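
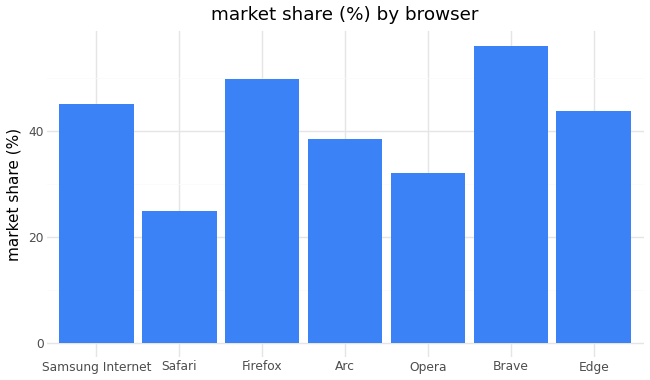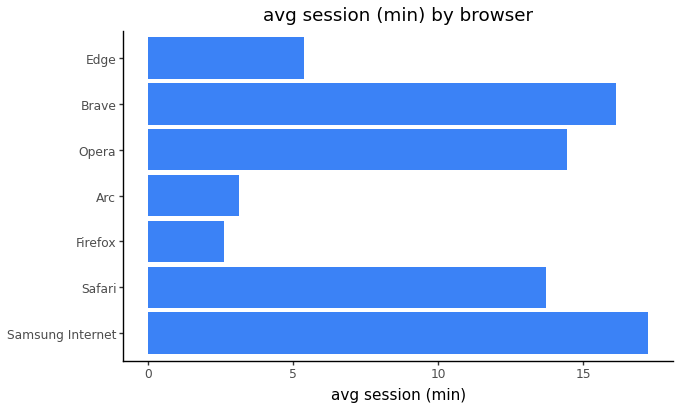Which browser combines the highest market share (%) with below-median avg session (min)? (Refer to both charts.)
Firefox

Chart 2 median avg session (min) ≈ 14; below-median browsers: Firefox, Arc, Edge. Among those, Firefox has the highest market share (%) (≈ 50).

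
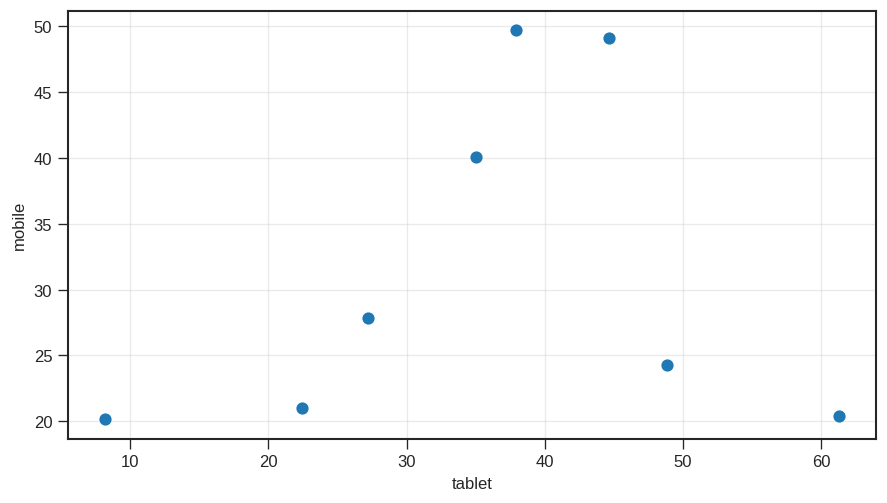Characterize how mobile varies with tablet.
no clear correlation

Points are roughly uncorrelated; weak (|r| ≈ 0.2).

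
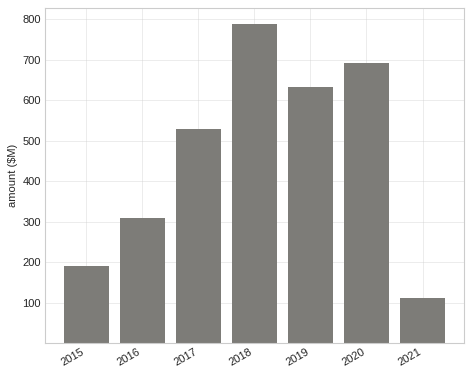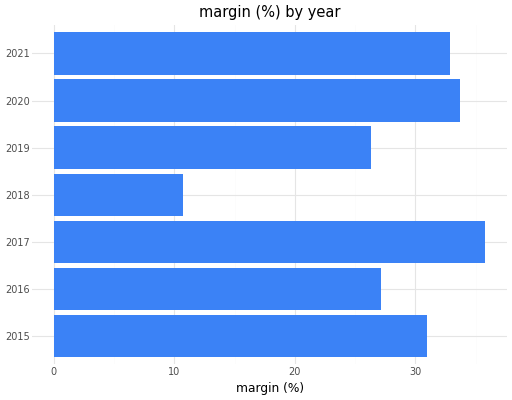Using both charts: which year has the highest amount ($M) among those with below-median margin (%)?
Chart 2 median margin (%) ≈ 30; below-median years: 2016, 2018, 2019. Among those, 2018 has the highest amount ($M) (≈ 800).

2018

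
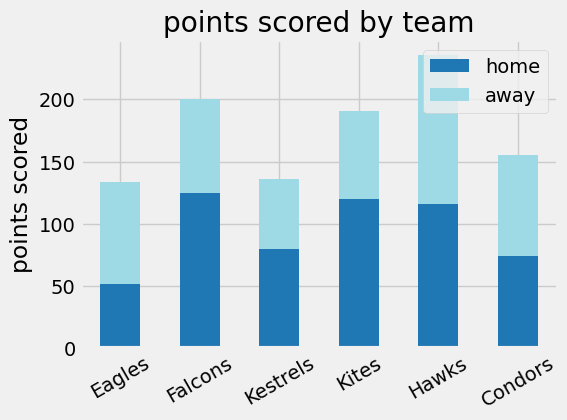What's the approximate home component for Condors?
home top ≈ 80, bottom ≈ 0; segment ≈ 80.

≈ 80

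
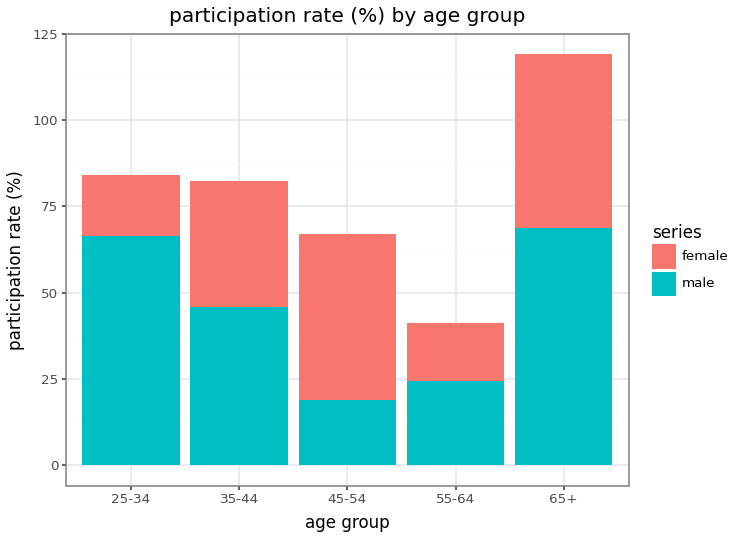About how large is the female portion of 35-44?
female top ≈ 80, bottom ≈ 50; segment ≈ 30.

≈ 30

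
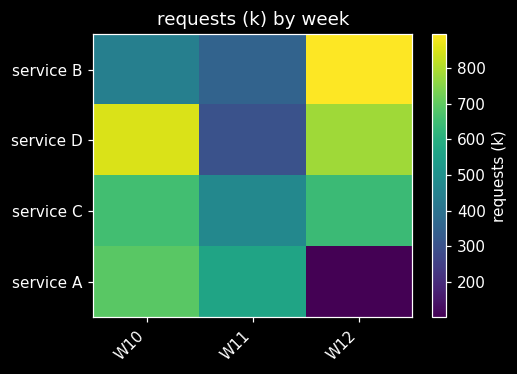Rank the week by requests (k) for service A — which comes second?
Top 3 for service A: W10 ≈ 700, W11 ≈ 600, W12 ≈ 100.

W11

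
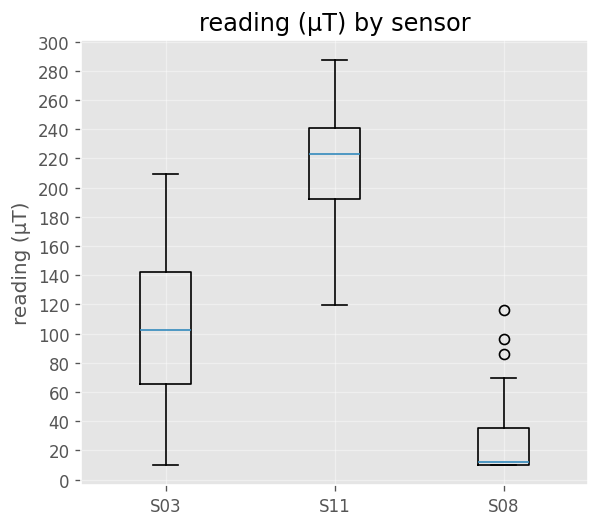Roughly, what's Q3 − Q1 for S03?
≈ 80

Q3 ≈ 140, Q1 ≈ 60; IQR ≈ 80.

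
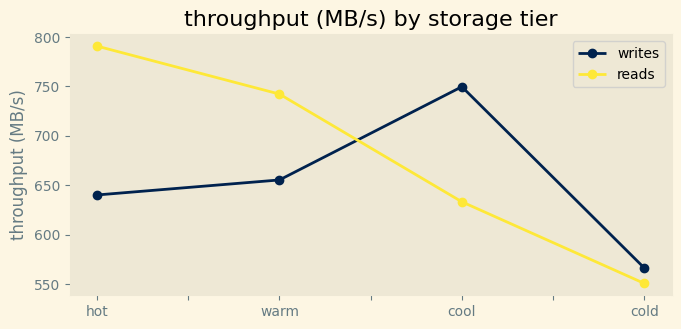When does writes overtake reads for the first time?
warm: writes ≈ 660 vs reads ≈ 740 (not yet); cool: writes ≈ 740 vs reads ≈ 640 (first crossover).

cool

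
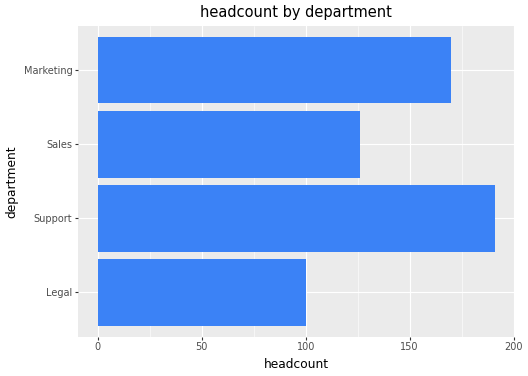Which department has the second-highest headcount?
Top 3: Support ≈ 200, Marketing ≈ 160, Sales ≈ 120.

Marketing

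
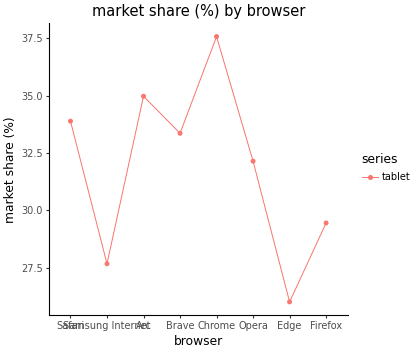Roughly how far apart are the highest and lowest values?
Max Chrome ≈ 38, min Edge ≈ 26; range ≈ 12.

≈ 12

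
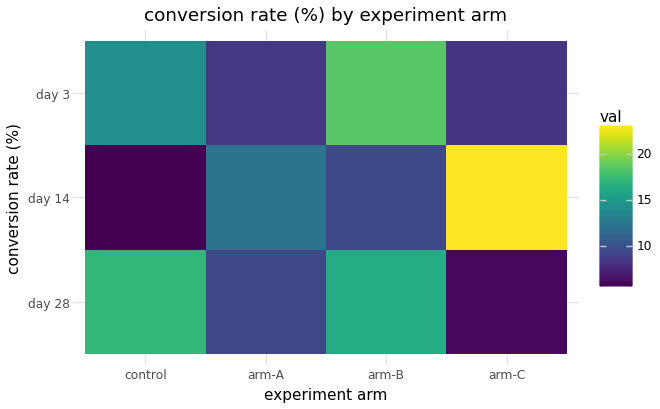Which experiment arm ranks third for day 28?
arm-A

Top 4 for day 28: control ≈ 18, arm-B ≈ 16, arm-A ≈ 10, arm-C ≈ 6.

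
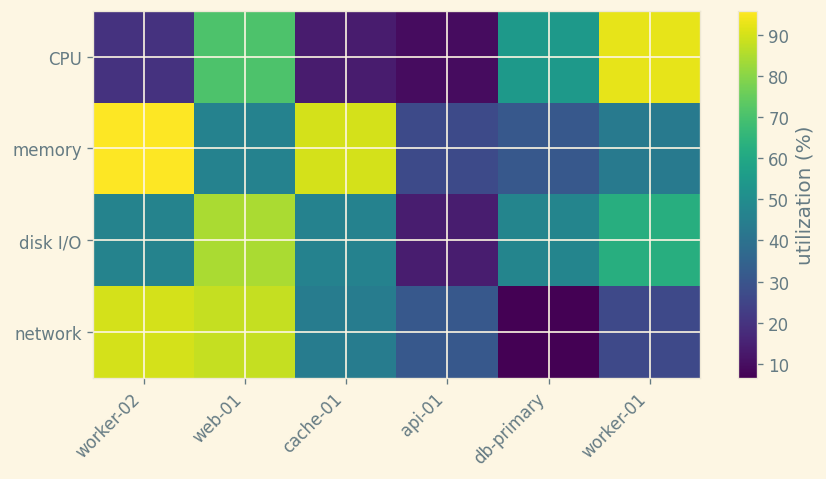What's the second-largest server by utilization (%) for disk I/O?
worker-01

Top 3 for disk I/O: web-01 ≈ 80, worker-01 ≈ 60, db-primary ≈ 50.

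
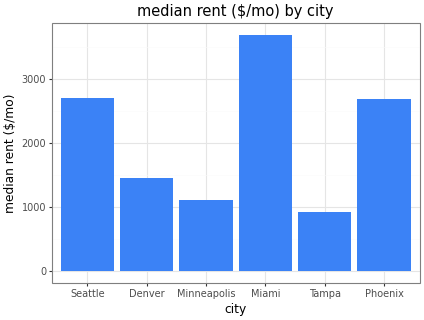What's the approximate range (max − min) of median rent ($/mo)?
≈ 2500

Max Miami ≈ 3500, min Tampa ≈ 1000; range ≈ 2500.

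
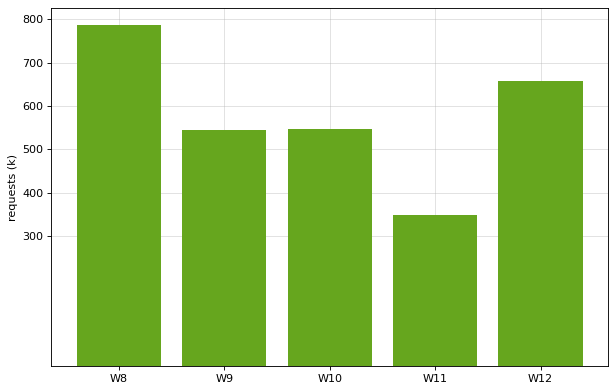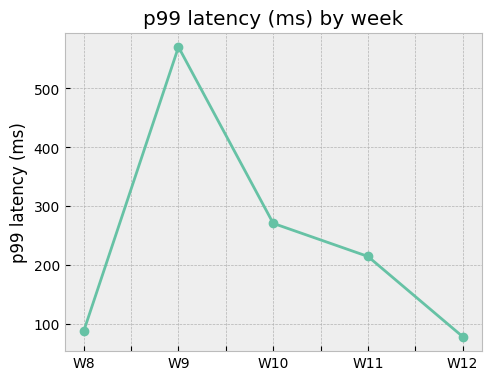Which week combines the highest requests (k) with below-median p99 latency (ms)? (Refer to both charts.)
Chart 2 median p99 latency (ms) ≈ 200; below-median weeks: W8, W12. Among those, W8 has the highest requests (k) (≈ 800).

W8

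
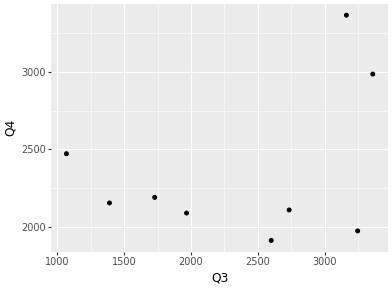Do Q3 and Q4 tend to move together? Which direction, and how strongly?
positive, weak

Points are positively correlated; weak (|r| ≈ 0.3).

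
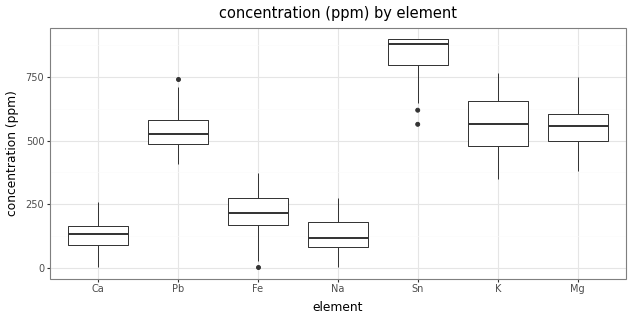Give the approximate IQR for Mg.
Q3 ≈ 600, Q1 ≈ 500; IQR ≈ 100.

≈ 100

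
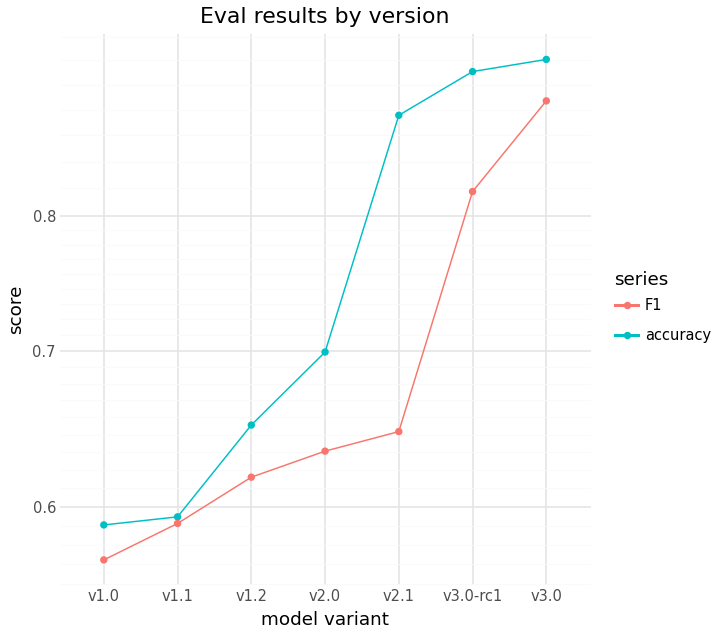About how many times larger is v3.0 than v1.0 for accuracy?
≈ 1.58×

v3.0 ≈ 0.95, v1.0 ≈ 0.60; 0.95/0.60 ≈ 1.58.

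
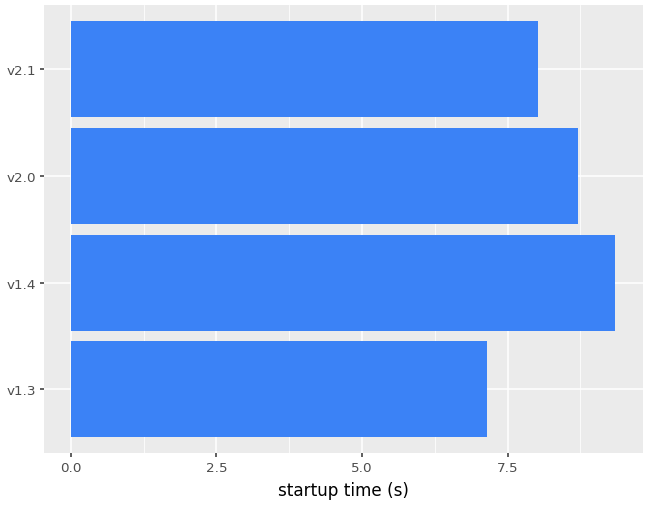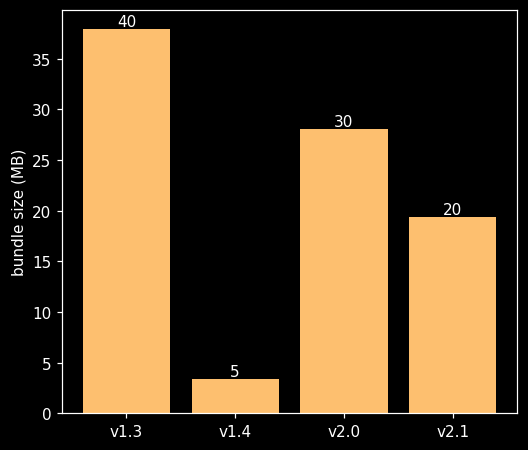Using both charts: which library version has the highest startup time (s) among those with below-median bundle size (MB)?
Chart 2 median bundle size (MB) ≈ 25; below-median library versions: v1.4, v2.1. Among those, v1.4 has the highest startup time (s) (≈ 9).

v1.4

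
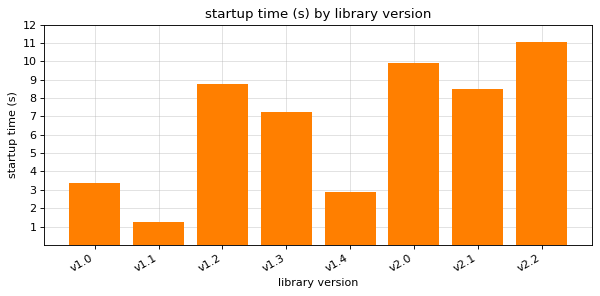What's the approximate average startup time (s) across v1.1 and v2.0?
≈ 6

(1 + 10) / 2 ≈ 6.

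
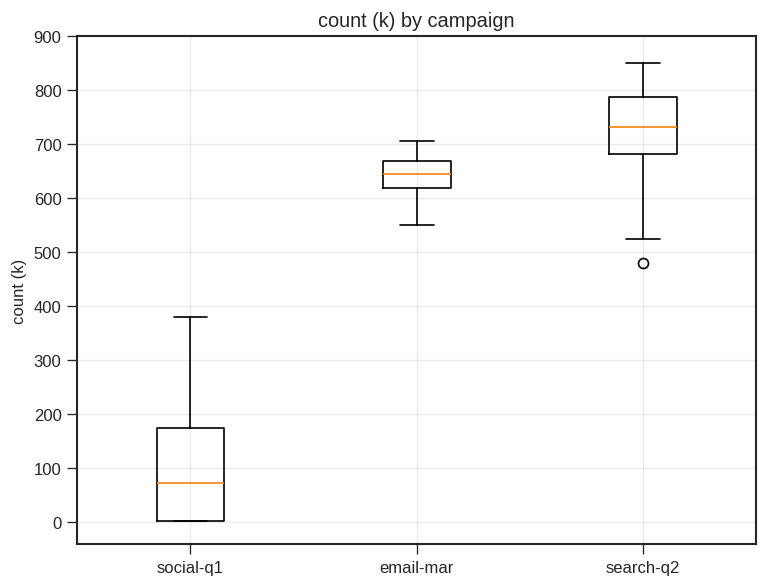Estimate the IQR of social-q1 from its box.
≈ 200

Q3 ≈ 200, Q1 ≈ 0; IQR ≈ 200.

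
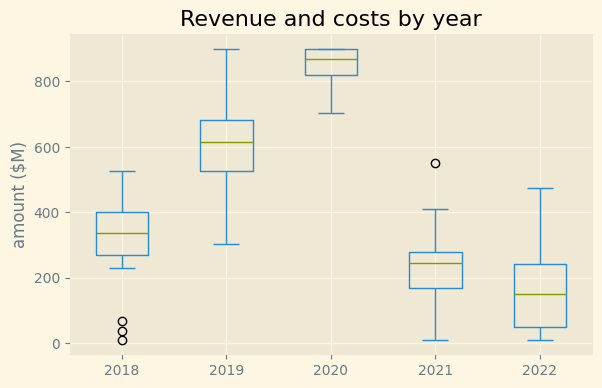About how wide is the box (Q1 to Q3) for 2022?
≈ 200

Q3 ≈ 200, Q1 ≈ 0; IQR ≈ 200.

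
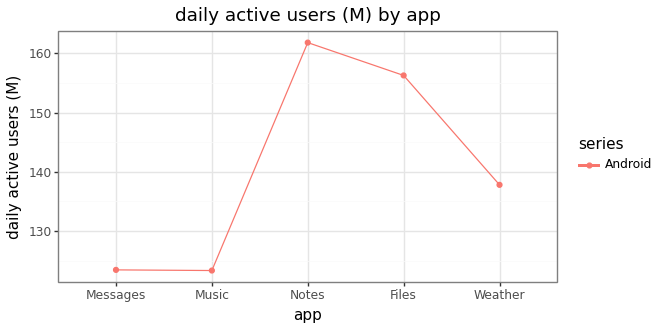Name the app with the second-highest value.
Files

Top 3: Notes ≈ 160, Files ≈ 155, Weather ≈ 140.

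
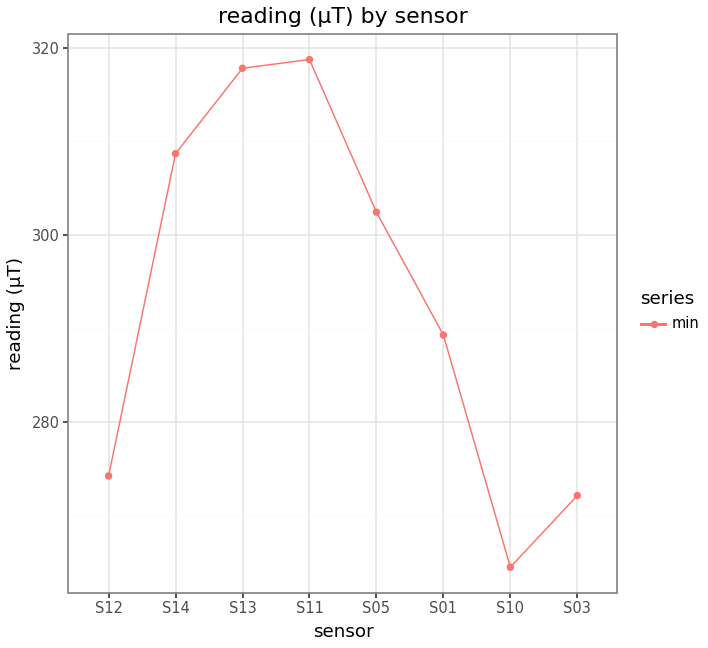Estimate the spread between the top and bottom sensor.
≈ 55

Max S11 ≈ 320, min S10 ≈ 265; range ≈ 55.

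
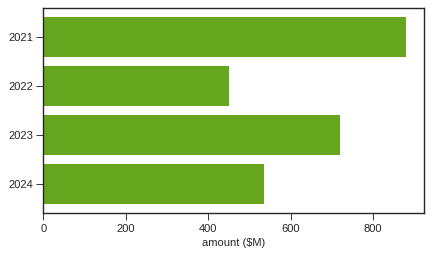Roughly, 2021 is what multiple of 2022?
2021 ≈ 900, 2022 ≈ 500; 900/500 ≈ 1.8.

≈ 1.8×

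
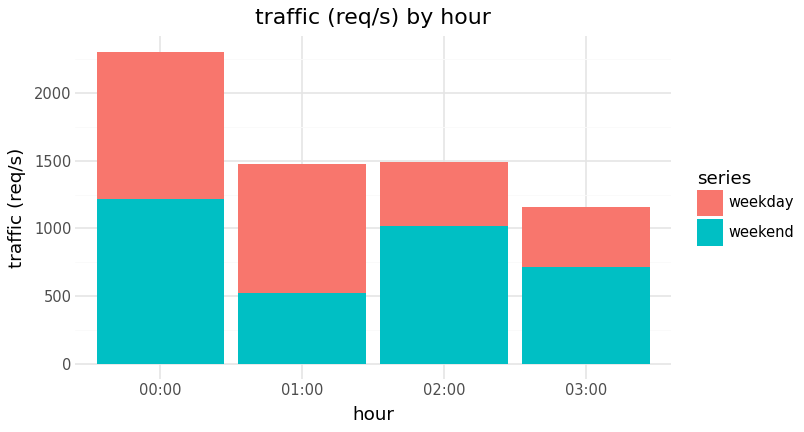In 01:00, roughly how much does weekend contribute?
weekend top ≈ 600, bottom ≈ 0; segment ≈ 600.

≈ 600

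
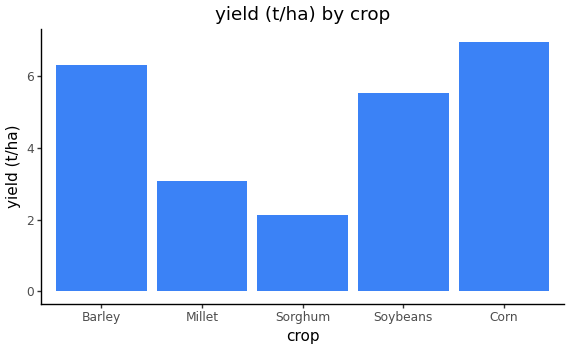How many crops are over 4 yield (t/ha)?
3

Above 4: Barley, Soybeans, Corn.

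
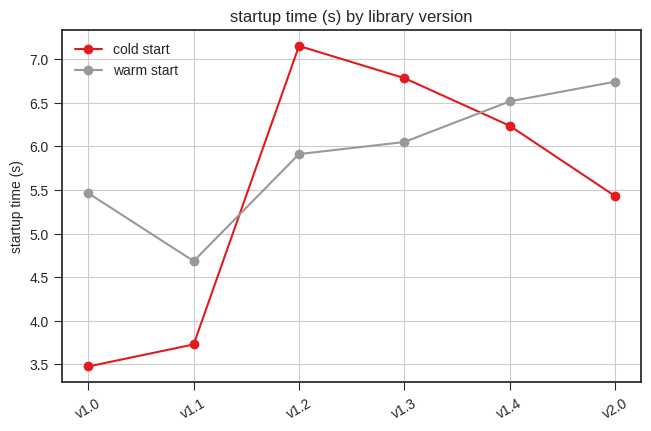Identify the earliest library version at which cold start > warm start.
v1.1: cold start ≈ 3.5 vs warm start ≈ 4.5 (not yet); v1.2: cold start ≈ 7.0 vs warm start ≈ 6.0 (first crossover).

v1.2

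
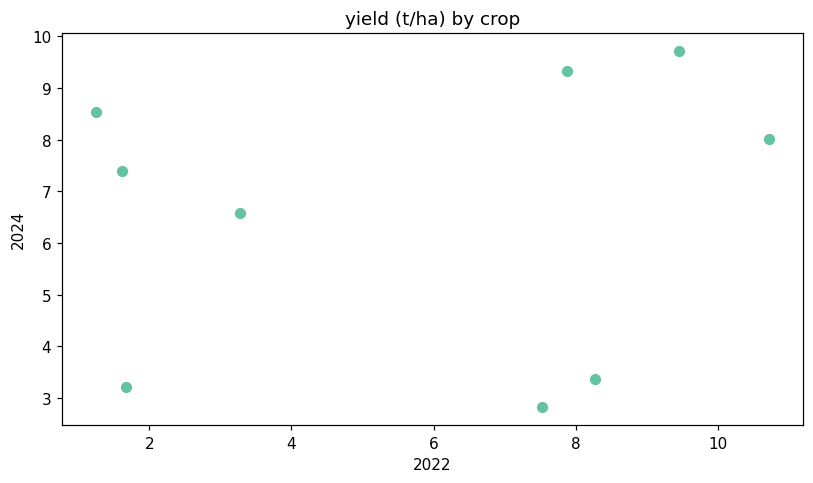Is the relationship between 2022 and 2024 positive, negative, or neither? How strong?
Points are roughly uncorrelated; weak (|r| ≈ 0.1).

no clear correlation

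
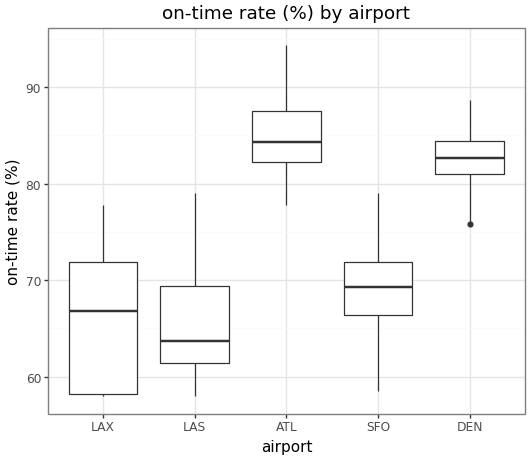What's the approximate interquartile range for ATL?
≈ 6

Q3 ≈ 88, Q1 ≈ 82; IQR ≈ 6.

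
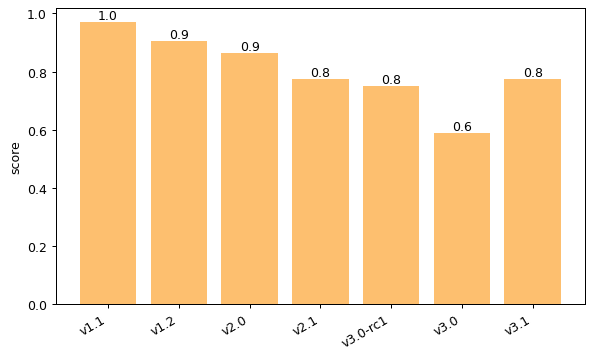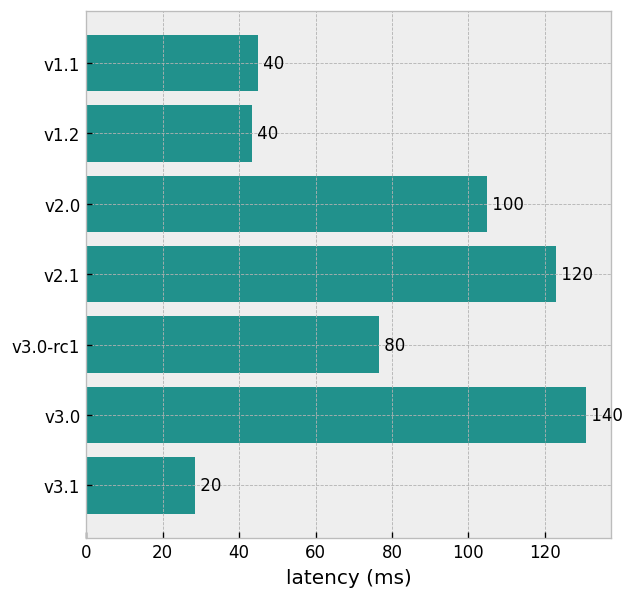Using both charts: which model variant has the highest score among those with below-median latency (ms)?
Chart 2 median latency (ms) ≈ 80; below-median model variants: v1.1, v1.2, v3.1. Among those, v1.1 has the highest score (≈ 1).

v1.1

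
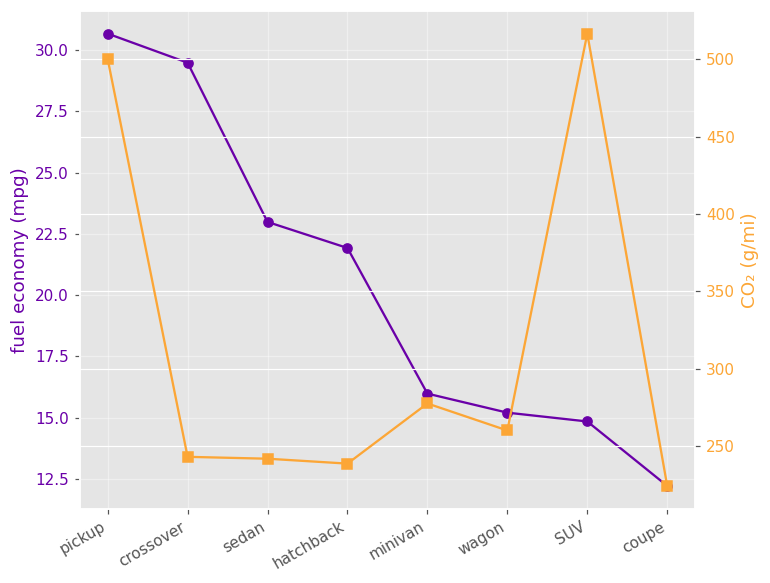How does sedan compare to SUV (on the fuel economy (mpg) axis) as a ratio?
sedan ≈ 22, SUV ≈ 14; 22/14 ≈ 1.57.

≈ 1.57×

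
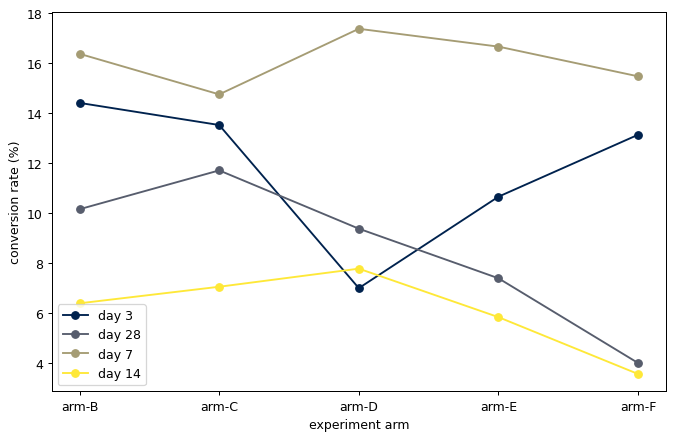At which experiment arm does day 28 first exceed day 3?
arm-D

arm-C: day 28 ≈ 12 vs day 3 ≈ 14 (not yet); arm-D: day 28 ≈ 10 vs day 3 ≈ 6 (first crossover).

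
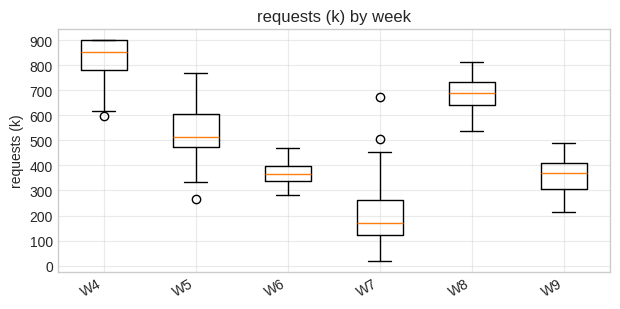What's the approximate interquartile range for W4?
≈ 100

Q3 ≈ 900, Q1 ≈ 800; IQR ≈ 100.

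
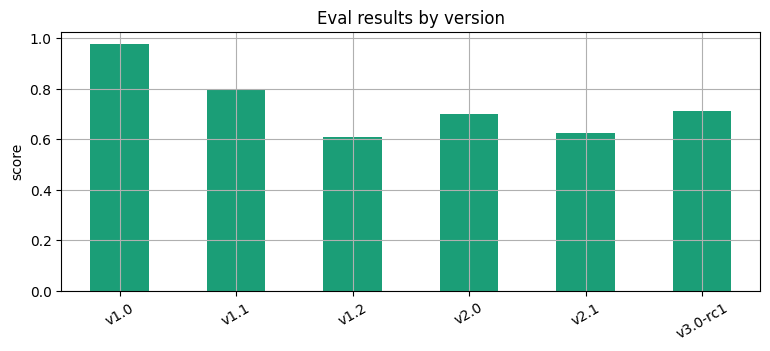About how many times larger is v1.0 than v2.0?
≈ 1.43×

v1.0 ≈ 1.0, v2.0 ≈ 0.7; 1.0/0.7 ≈ 1.43.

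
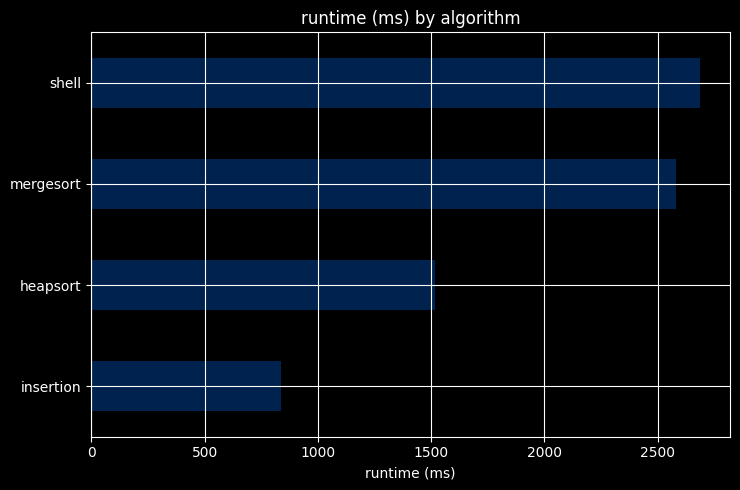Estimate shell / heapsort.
≈ 1.67×

shell ≈ 2500, heapsort ≈ 1500; 2500/1500 ≈ 1.67.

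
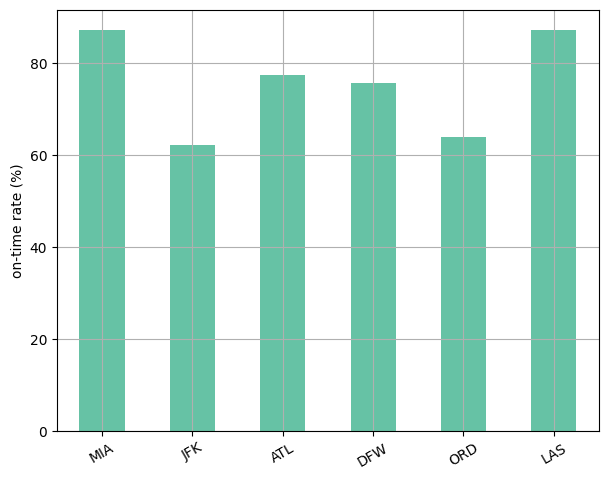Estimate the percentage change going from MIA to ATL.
MIA ≈ 90, ATL ≈ 80; (80 − 90) / 90 ≈ -11.1%.

≈ -11.1%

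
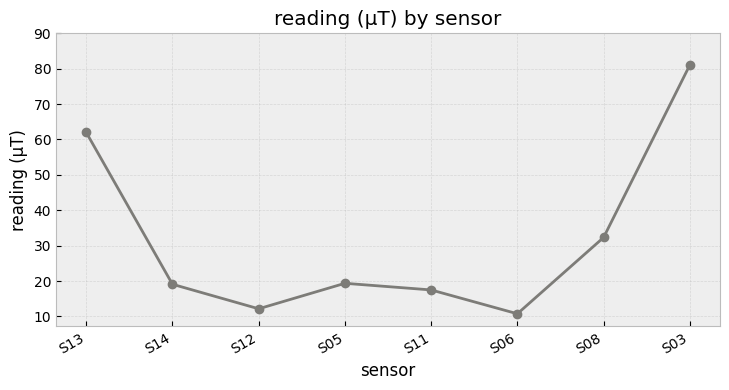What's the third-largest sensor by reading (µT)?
Top 4: S03 ≈ 80, S13 ≈ 60, S08 ≈ 30, S05 ≈ 20.

S08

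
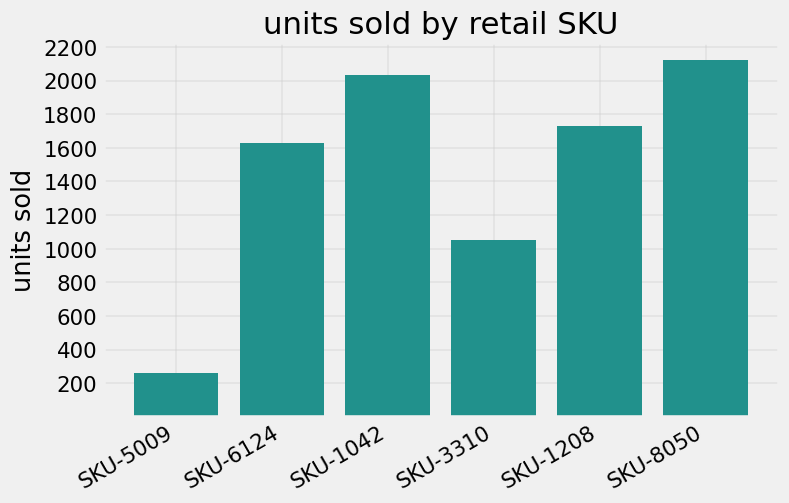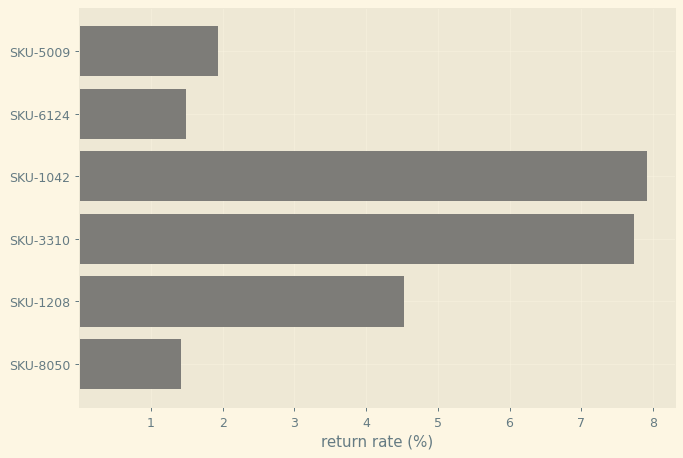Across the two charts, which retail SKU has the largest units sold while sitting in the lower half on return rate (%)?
SKU-8050

Chart 2 median return rate (%) ≈ 3; below-median retail SKUs: SKU-5009, SKU-6124, SKU-8050. Among those, SKU-8050 has the highest units sold (≈ 2200).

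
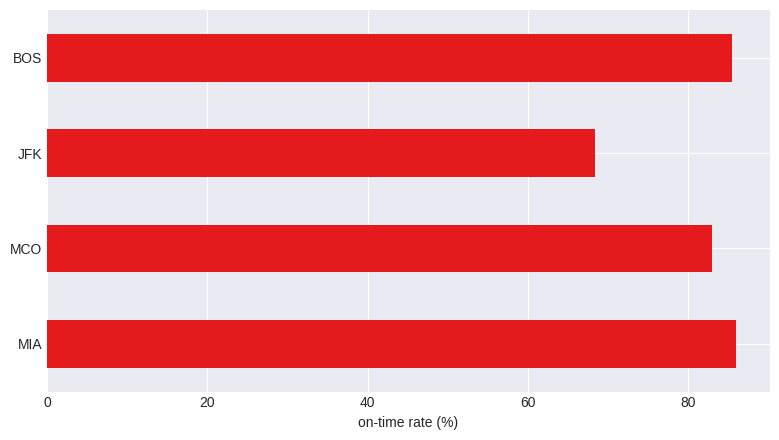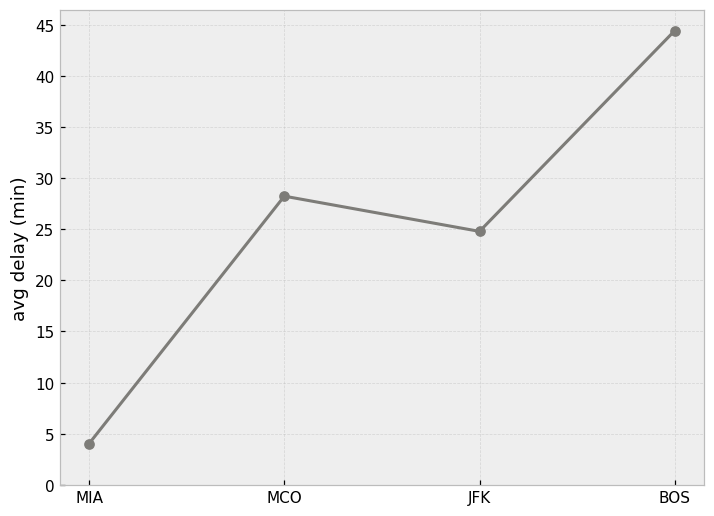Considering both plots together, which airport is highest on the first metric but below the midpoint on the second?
Chart 2 median avg delay (min) ≈ 25; below-median airports: MIA, JFK. Among those, MIA has the highest on-time rate (%) (≈ 90).

MIA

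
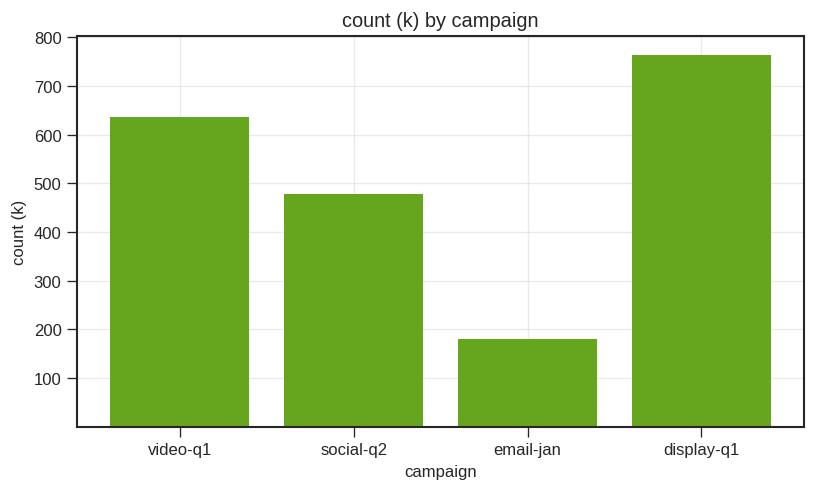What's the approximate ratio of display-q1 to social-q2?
display-q1 ≈ 800, social-q2 ≈ 500; 800/500 ≈ 1.6.

≈ 1.6×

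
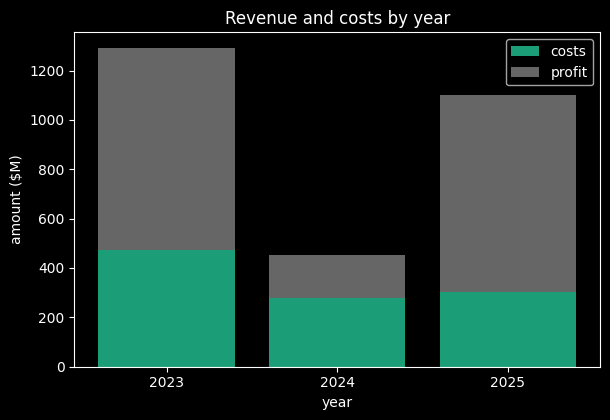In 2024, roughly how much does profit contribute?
profit top ≈ 400, bottom ≈ 200; segment ≈ 200.

≈ 200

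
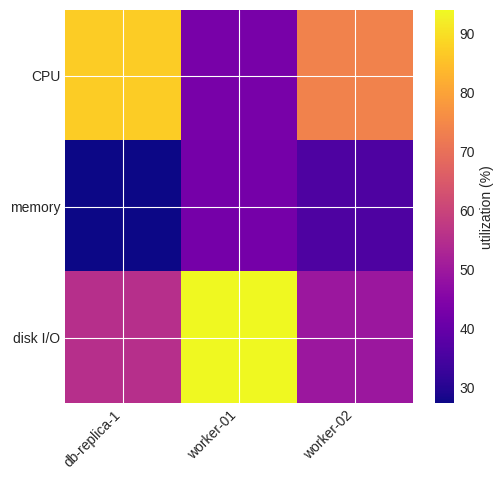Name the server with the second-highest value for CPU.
worker-02

Top 3 for CPU: db-replica-1 ≈ 90, worker-02 ≈ 70, worker-01 ≈ 40.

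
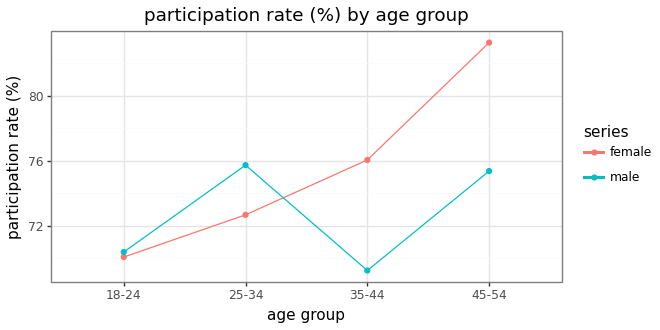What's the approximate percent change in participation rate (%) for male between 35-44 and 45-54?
≈ +8.6%

35-44 ≈ 70, 45-54 ≈ 76; (76 − 70) / 70 ≈ +8.6%.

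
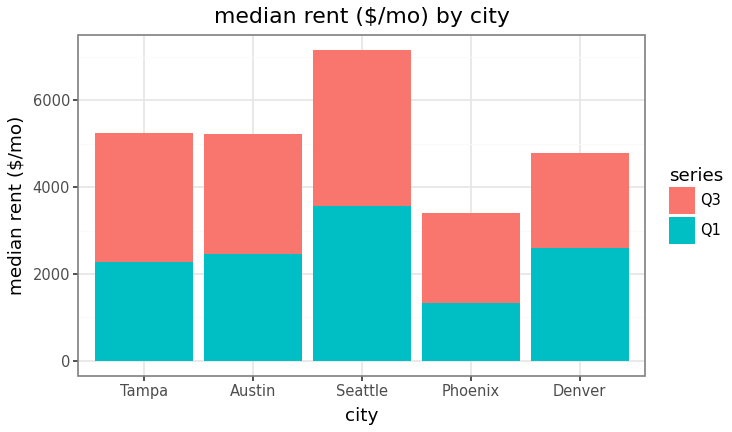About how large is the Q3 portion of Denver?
Q3 top ≈ 5000, bottom ≈ 3000; segment ≈ 2000.

≈ 2000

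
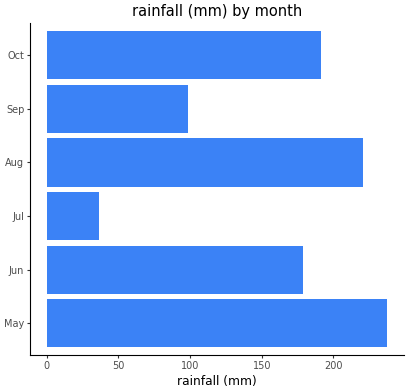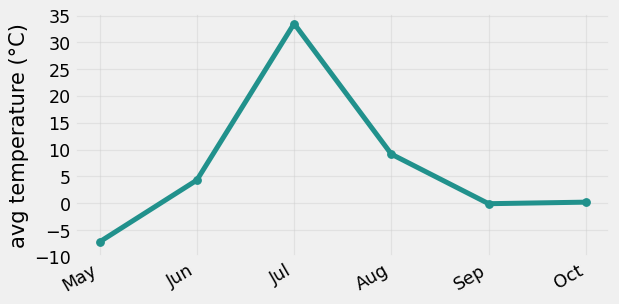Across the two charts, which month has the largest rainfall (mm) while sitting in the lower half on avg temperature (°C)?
May

Chart 2 median avg temperature (°C) ≈ 0; below-median months: May, Sep, Oct. Among those, May has the highest rainfall (mm) (≈ 225).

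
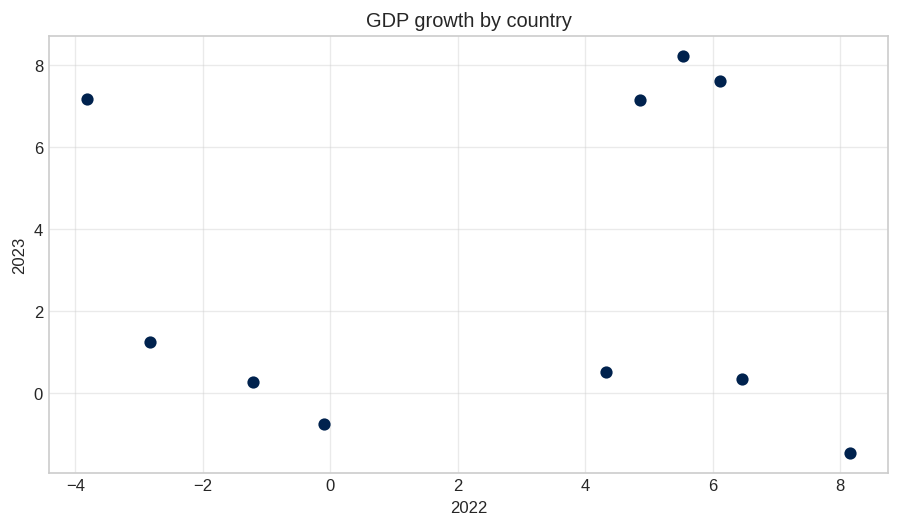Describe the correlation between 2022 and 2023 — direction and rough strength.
no clear correlation

Points are roughly uncorrelated; weak (|r| ≈ 0.0).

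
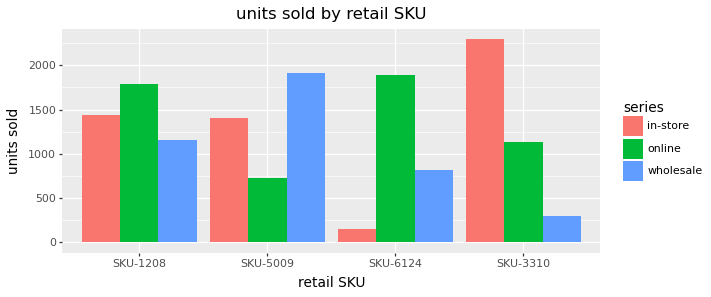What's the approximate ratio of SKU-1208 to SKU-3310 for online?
≈ 1.5×

SKU-1208 ≈ 1800, SKU-3310 ≈ 1200; 1800/1200 ≈ 1.5.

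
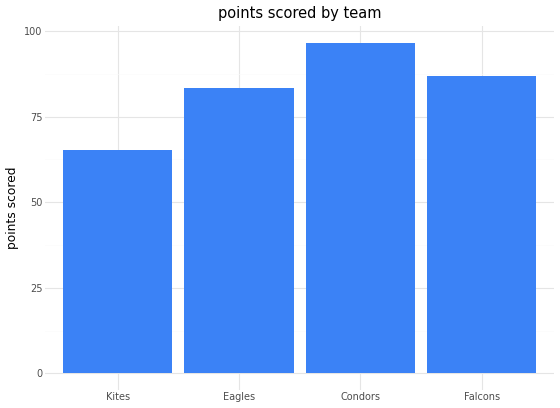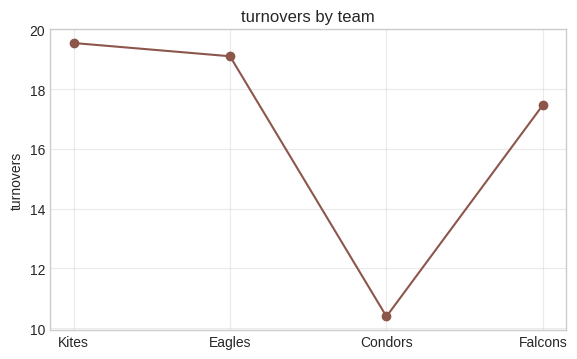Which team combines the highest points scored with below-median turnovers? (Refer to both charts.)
Chart 2 median turnovers ≈ 18; below-median teams: Condors, Falcons. Among those, Condors has the highest points scored (≈ 100).

Condors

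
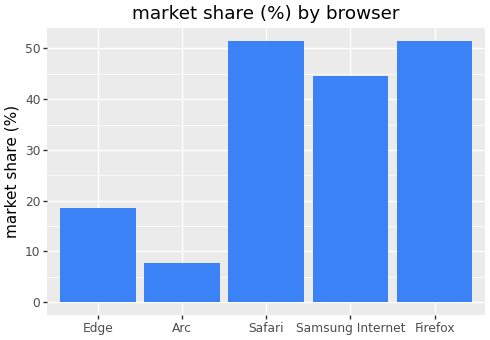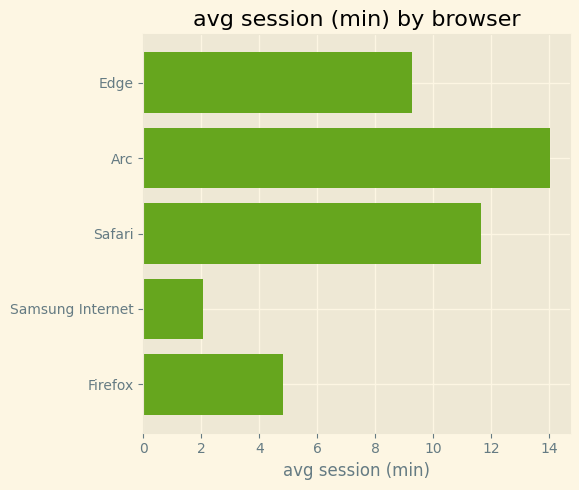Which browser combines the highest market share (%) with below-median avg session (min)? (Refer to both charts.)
Firefox

Chart 2 median avg session (min) ≈ 10; below-median browsers: Samsung Internet, Firefox. Among those, Firefox has the highest market share (%) (≈ 50).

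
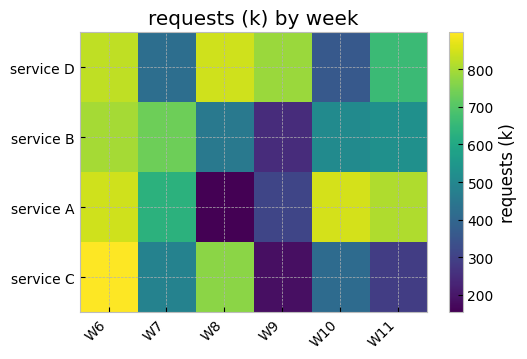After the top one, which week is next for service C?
Top 3 for service C: W6 ≈ 900, W8 ≈ 800, W7 ≈ 500.

W8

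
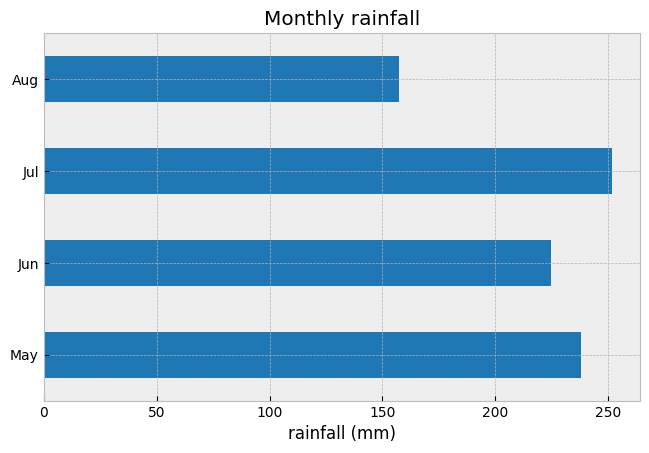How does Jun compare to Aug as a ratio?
≈ 1.5×

Jun ≈ 225, Aug ≈ 150; 225/150 ≈ 1.5.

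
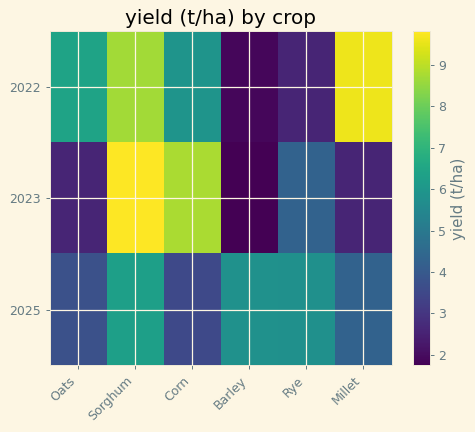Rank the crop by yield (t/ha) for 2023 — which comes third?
Rye

Top 4 for 2023: Sorghum ≈ 10, Corn ≈ 9, Rye ≈ 4, Millet ≈ 3.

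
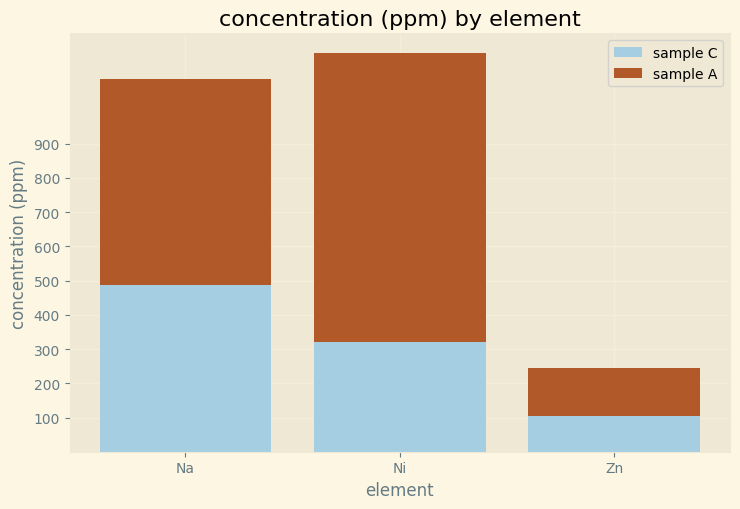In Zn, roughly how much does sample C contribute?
≈ 100

sample C top ≈ 100, bottom ≈ 0; segment ≈ 100.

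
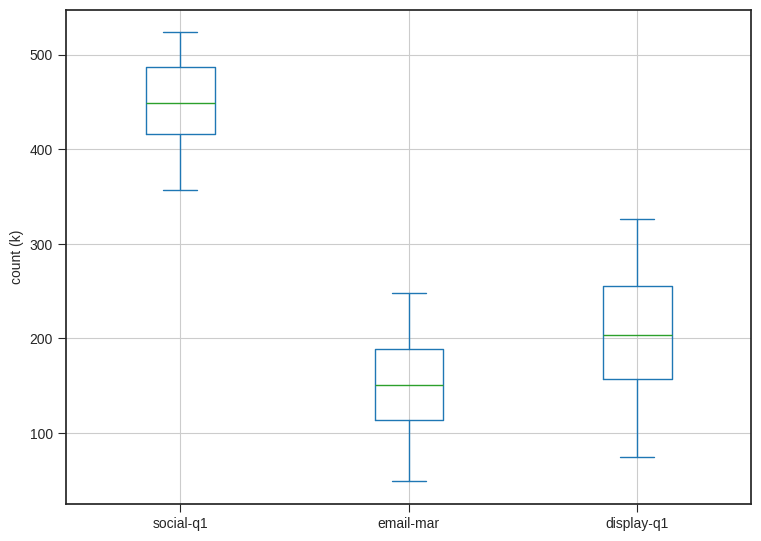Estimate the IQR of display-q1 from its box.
Q3 ≈ 250, Q1 ≈ 150; IQR ≈ 100.

≈ 100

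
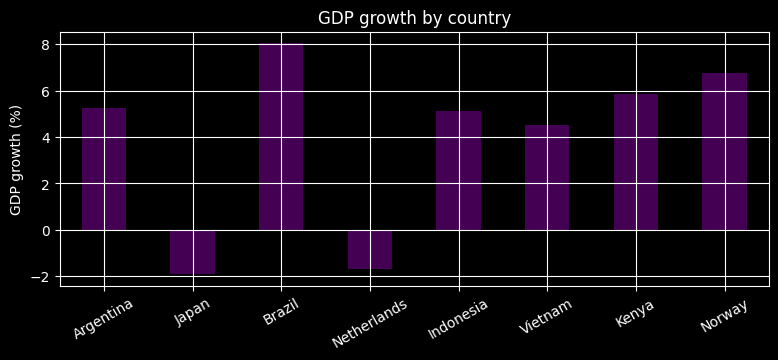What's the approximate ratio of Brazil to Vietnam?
≈ 1.6×

Brazil ≈ 8, Vietnam ≈ 5; 8/5 ≈ 1.6.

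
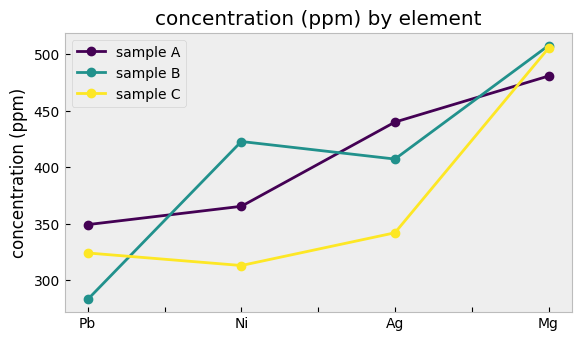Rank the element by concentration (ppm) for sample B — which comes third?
Ag

Top 4 for sample B: Mg ≈ 500, Ni ≈ 420, Ag ≈ 400, Pb ≈ 280.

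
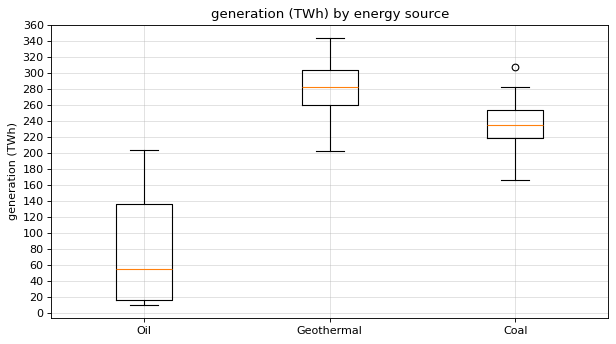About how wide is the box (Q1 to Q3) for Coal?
≈ 40

Q3 ≈ 260, Q1 ≈ 220; IQR ≈ 40.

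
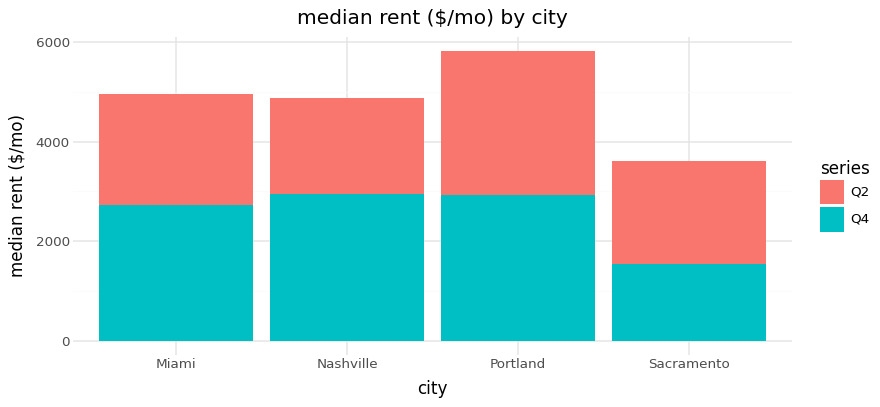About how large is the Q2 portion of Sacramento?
≈ 2000

Q2 top ≈ 3500, bottom ≈ 1500; segment ≈ 2000.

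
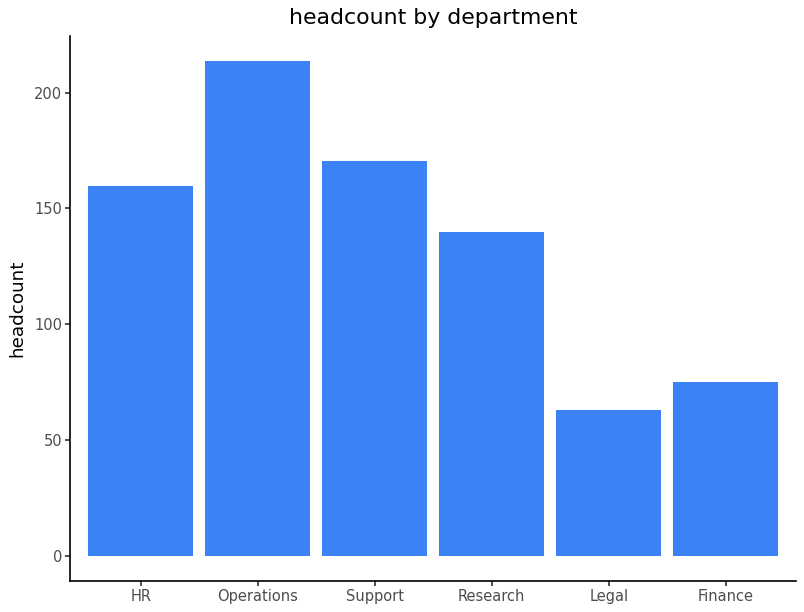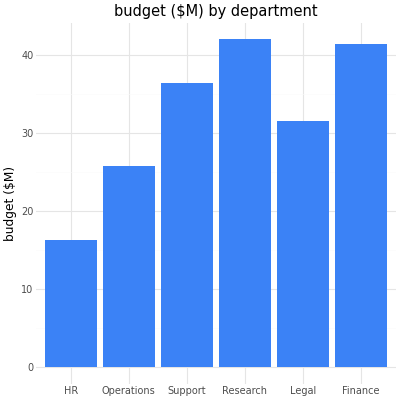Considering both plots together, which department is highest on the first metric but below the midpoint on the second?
Operations

Chart 2 median budget ($M) ≈ 35; below-median departments: HR, Operations, Legal. Among those, Operations has the highest headcount (≈ 220).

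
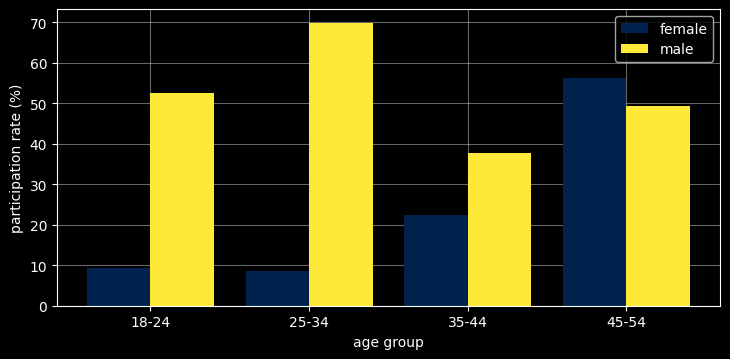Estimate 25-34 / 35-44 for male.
25-34 ≈ 70, 35-44 ≈ 40; 70/40 ≈ 1.75.

≈ 1.75×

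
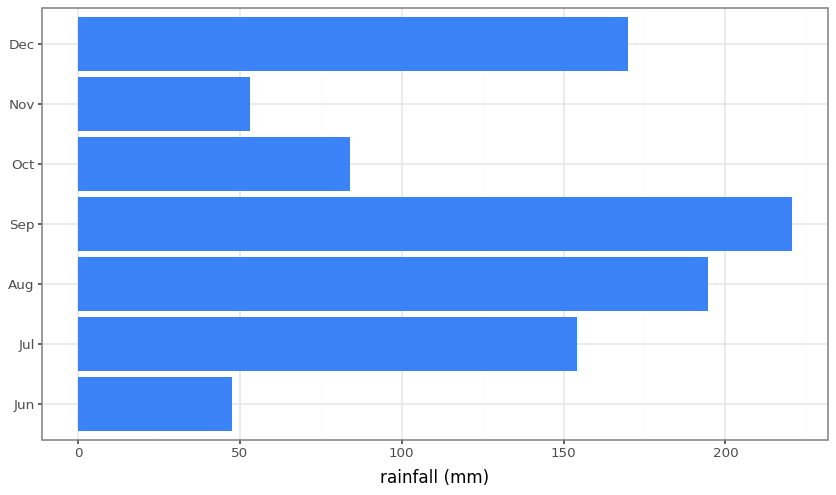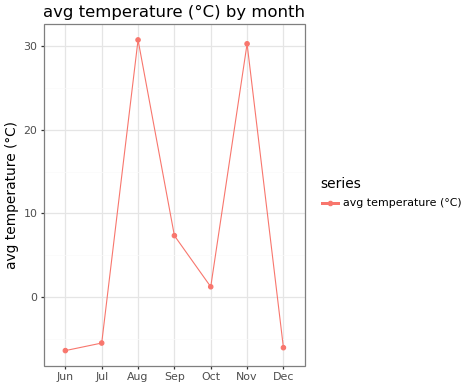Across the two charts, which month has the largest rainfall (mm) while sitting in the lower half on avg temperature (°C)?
Dec

Chart 2 median avg temperature (°C) ≈ 0; below-median months: Jun, Jul, Dec. Among those, Dec has the highest rainfall (mm) (≈ 175).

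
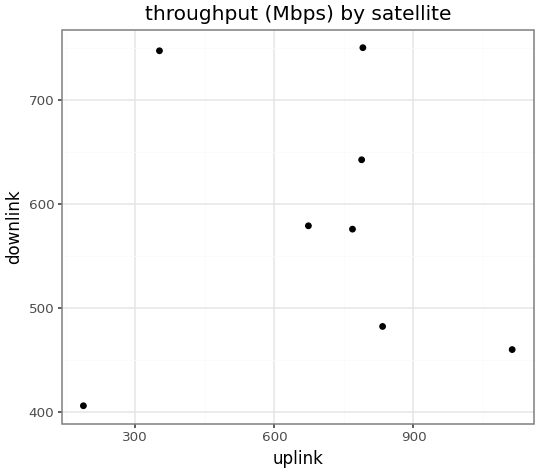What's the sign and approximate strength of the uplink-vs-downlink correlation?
Points are roughly uncorrelated; weak (|r| ≈ 0.0).

no clear correlation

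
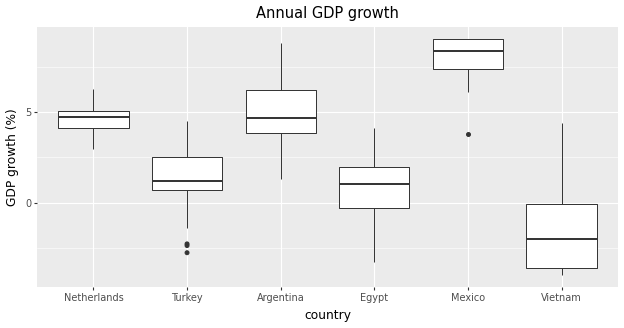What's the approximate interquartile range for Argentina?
≈ 2

Q3 ≈ 6, Q1 ≈ 4; IQR ≈ 2.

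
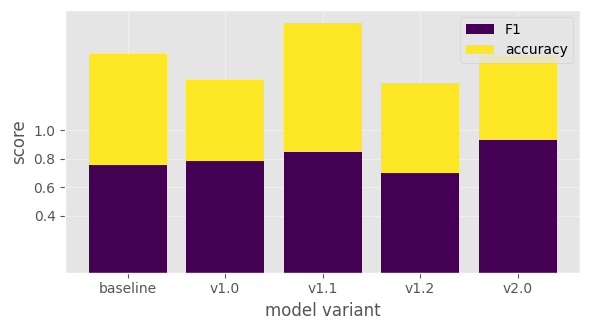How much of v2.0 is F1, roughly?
F1 top ≈ 1.0, bottom ≈ 0.0; segment ≈ 1.0.

≈ 1.0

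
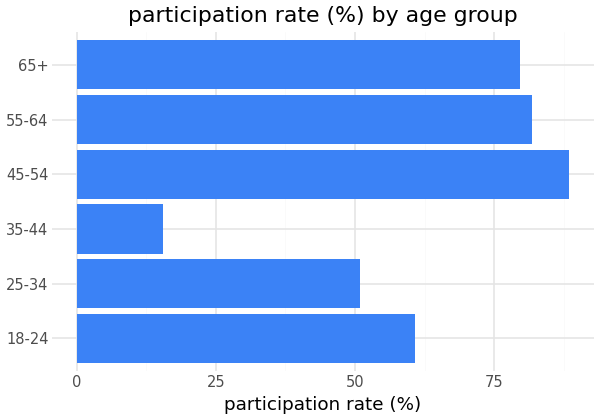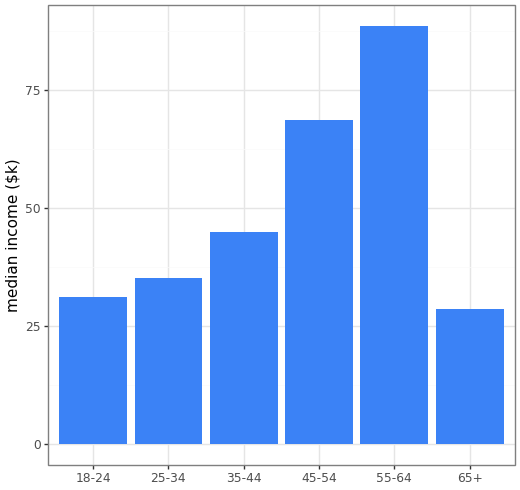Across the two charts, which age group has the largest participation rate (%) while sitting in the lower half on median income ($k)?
65+

Chart 2 median median income ($k) ≈ 40; below-median age groups: 18-24, 25-34, 65+. Among those, 65+ has the highest participation rate (%) (≈ 80).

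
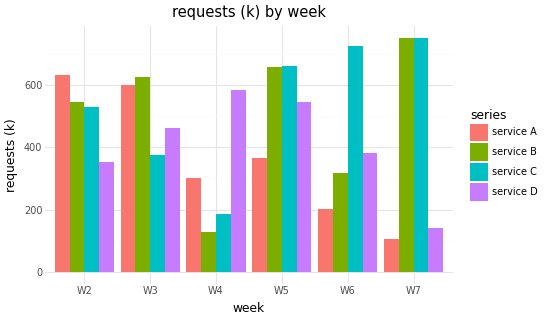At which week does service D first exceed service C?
W3

W2: service D ≈ 400 vs service C ≈ 500 (not yet); W3: service D ≈ 500 vs service C ≈ 400 (first crossover).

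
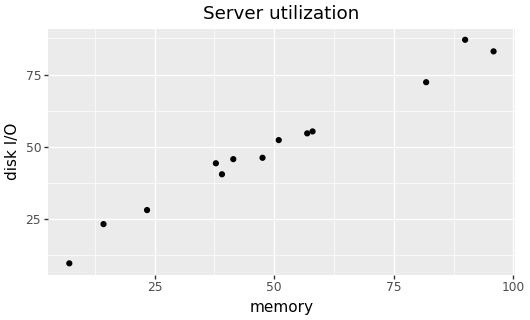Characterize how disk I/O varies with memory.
Points are positively correlated; strong (|r| ≈ 1.0).

positive, strong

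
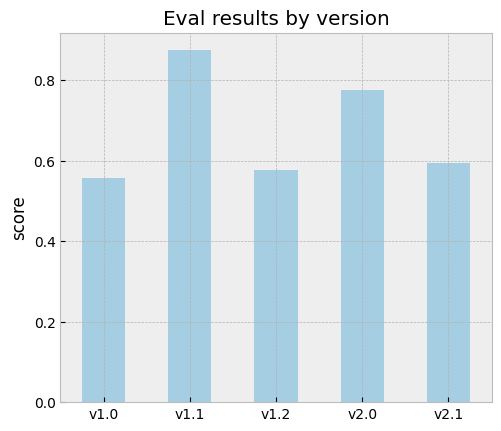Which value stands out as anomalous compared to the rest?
v1.1 ≈ 0.9; the rest sit between ≈ 0.6 and ≈ 0.8.

v1.1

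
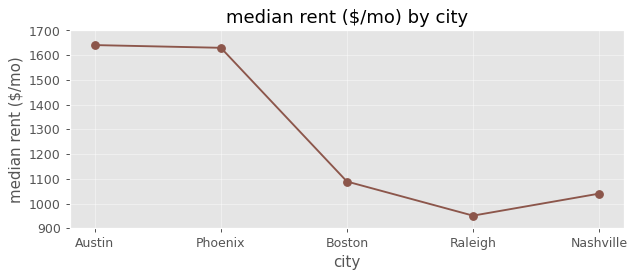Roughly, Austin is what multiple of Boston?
≈ 1.45×

Austin ≈ 1600, Boston ≈ 1100; 1600/1100 ≈ 1.45.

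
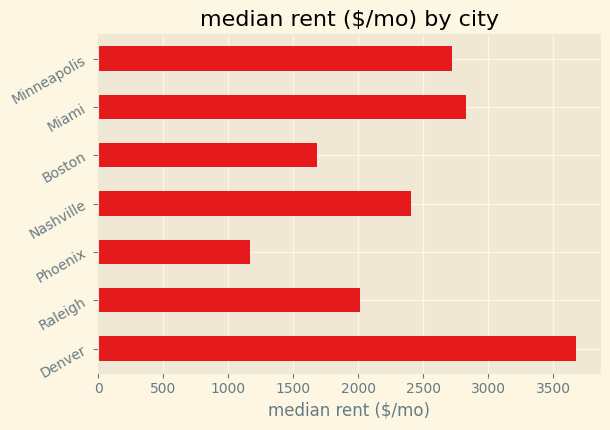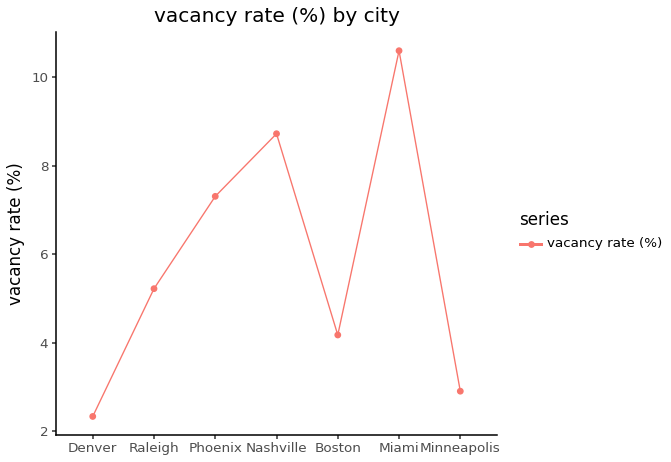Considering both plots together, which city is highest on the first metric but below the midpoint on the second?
Denver

Chart 2 median vacancy rate (%) ≈ 5; below-median cities: Denver, Boston, Minneapolis. Among those, Denver has the highest median rent ($/mo) (≈ 3500).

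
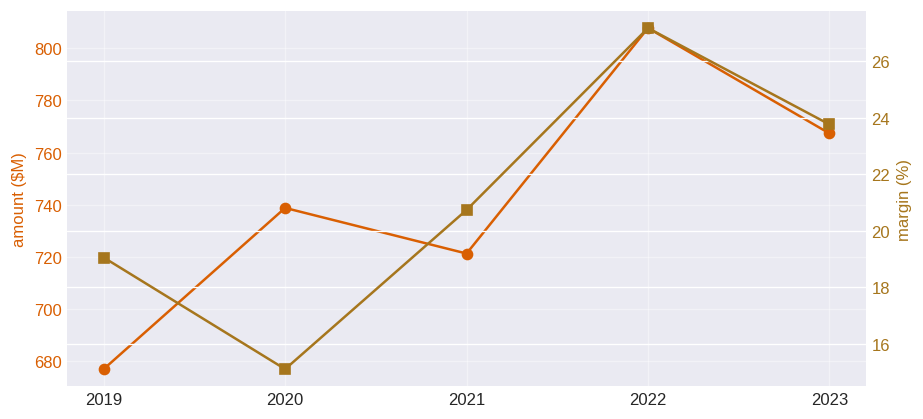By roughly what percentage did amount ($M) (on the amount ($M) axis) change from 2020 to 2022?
2020 ≈ 740, 2022 ≈ 800; (800 − 740) / 740 ≈ +8.1%.

≈ +8.1%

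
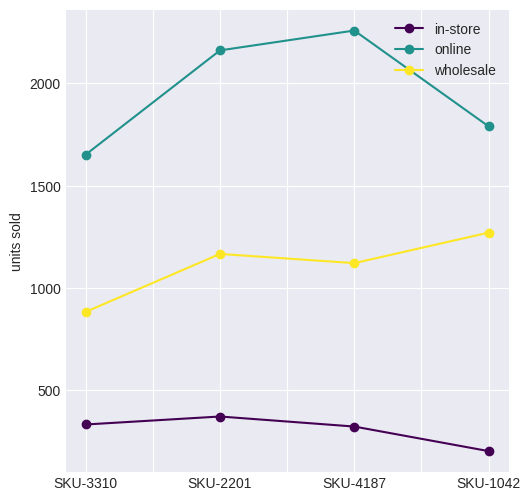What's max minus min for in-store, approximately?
≈ 200

Max SKU-2201 ≈ 400, min SKU-1042 ≈ 200; range ≈ 200.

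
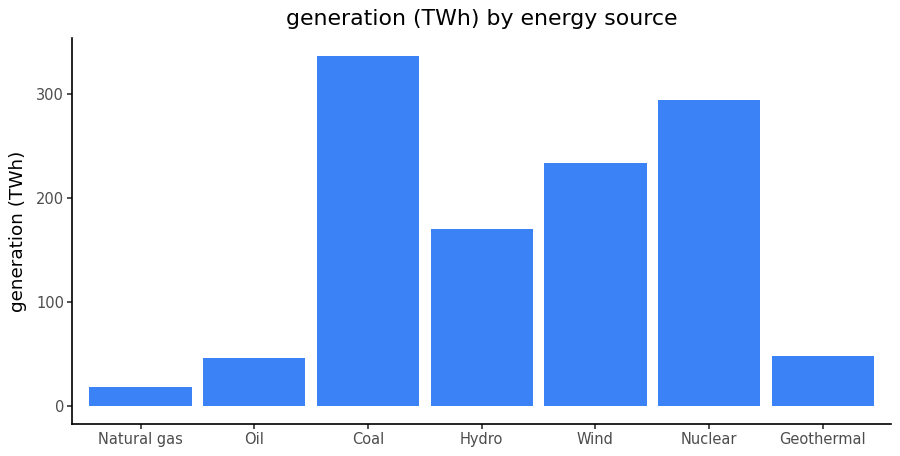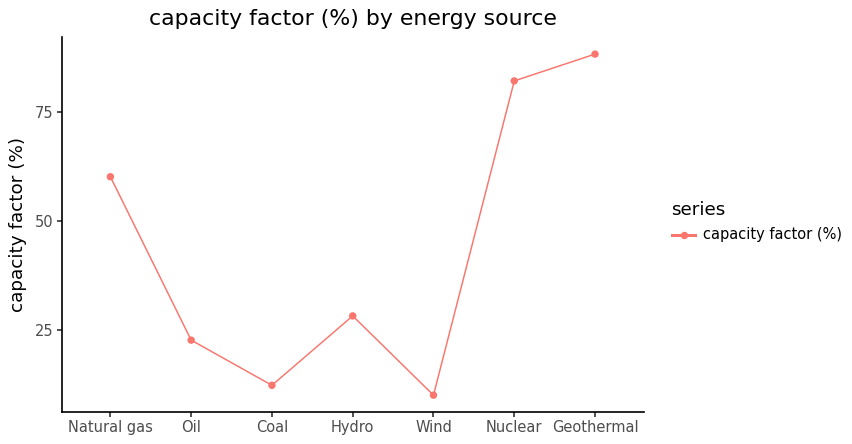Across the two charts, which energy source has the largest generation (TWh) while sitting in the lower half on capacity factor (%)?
Coal

Chart 2 median capacity factor (%) ≈ 30; below-median energy sources: Oil, Coal, Wind. Among those, Coal has the highest generation (TWh) (≈ 350).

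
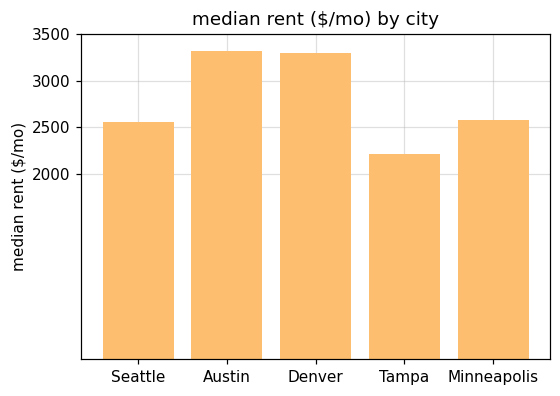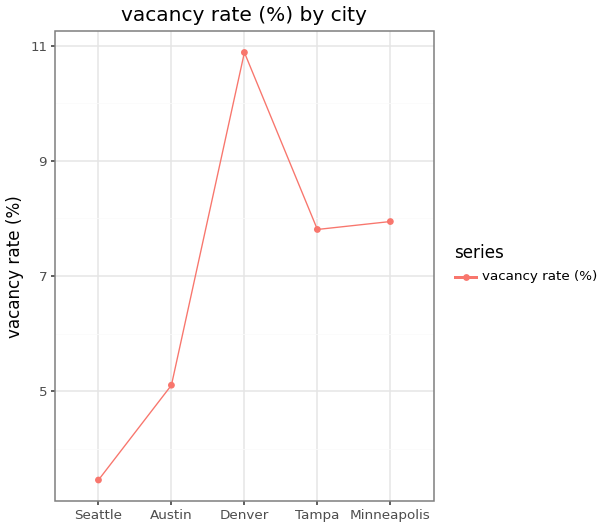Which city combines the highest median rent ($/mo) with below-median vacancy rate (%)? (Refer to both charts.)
Austin

Chart 2 median vacancy rate (%) ≈ 8; below-median cities: Seattle, Austin. Among those, Austin has the highest median rent ($/mo) (≈ 3500).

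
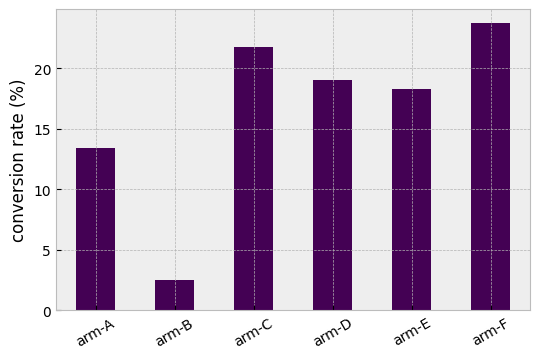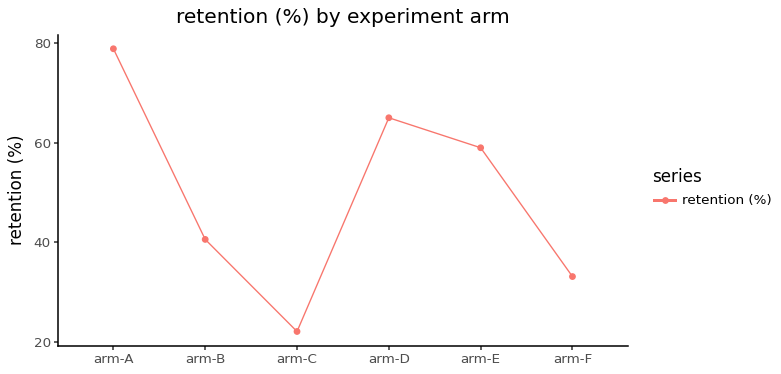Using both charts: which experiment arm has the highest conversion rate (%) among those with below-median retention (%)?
arm-F

Chart 2 median retention (%) ≈ 50; below-median experiment arms: arm-B, arm-C, arm-F. Among those, arm-F has the highest conversion rate (%) (≈ 25).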